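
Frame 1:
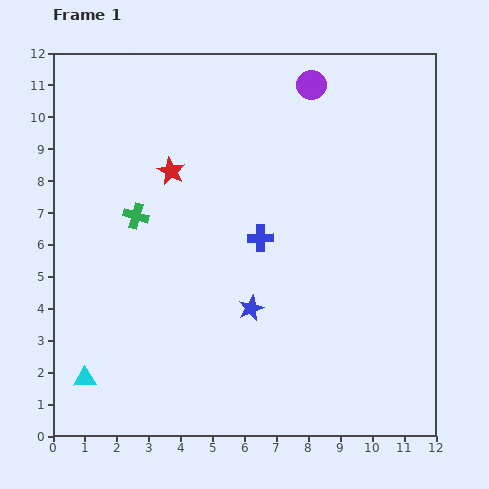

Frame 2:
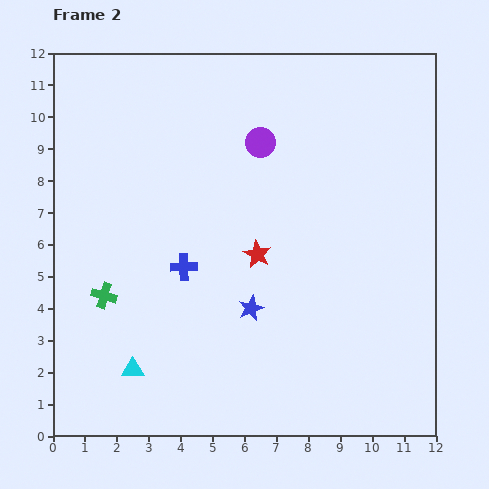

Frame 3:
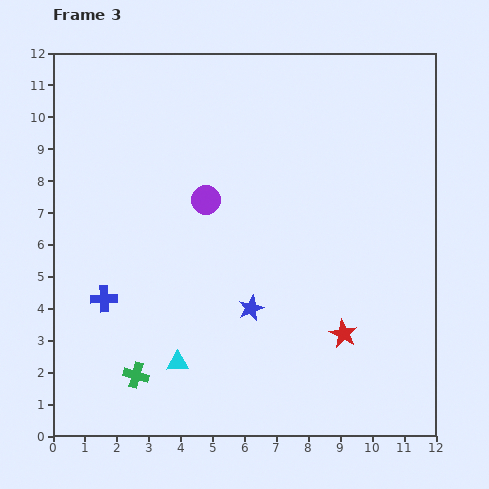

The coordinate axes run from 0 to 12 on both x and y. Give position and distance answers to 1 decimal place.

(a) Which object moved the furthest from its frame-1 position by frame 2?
the red star

(moved 3.7; next 2.7)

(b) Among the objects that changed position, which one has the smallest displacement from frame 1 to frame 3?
the cyan triangle

(moved 2.9)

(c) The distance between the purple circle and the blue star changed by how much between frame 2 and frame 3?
-1.5

Distance in frame 2: 5.2. Distance in frame 3: 3.7.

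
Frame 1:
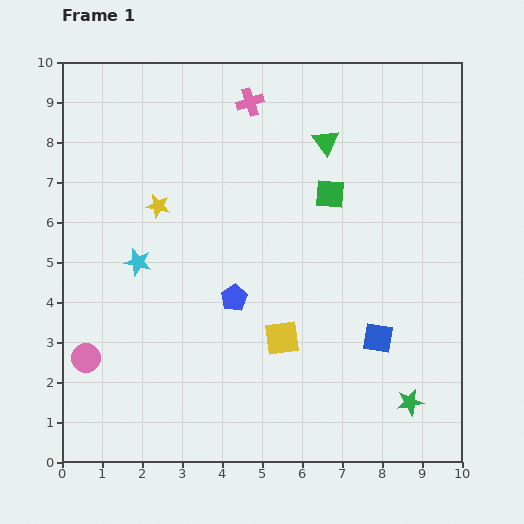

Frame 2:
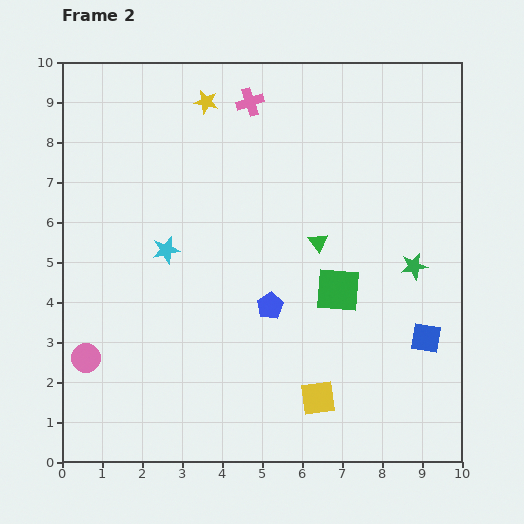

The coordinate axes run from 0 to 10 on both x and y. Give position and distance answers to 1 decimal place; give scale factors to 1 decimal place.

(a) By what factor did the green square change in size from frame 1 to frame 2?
1.5×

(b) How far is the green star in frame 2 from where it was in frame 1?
3.4

The green star moved from (8.7, 1.5) to (8.8, 4.9), a distance of √(0.1² + 3.4²) ≈ 3.4.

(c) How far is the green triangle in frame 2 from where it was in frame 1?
2.5

The green triangle moved from (6.6, 8.0) to (6.4, 5.5), a distance of √(0.2² + 2.5²) ≈ 2.5.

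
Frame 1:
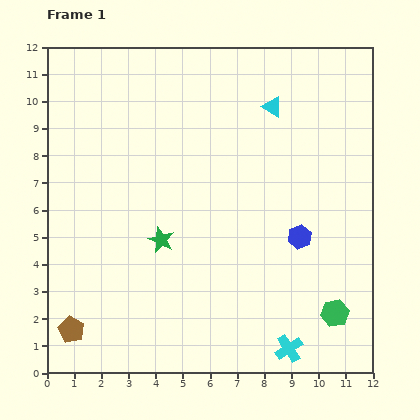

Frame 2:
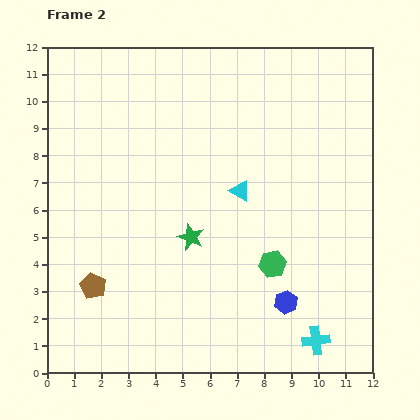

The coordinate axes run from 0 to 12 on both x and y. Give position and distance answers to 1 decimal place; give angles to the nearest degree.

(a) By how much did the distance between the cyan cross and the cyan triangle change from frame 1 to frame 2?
-2.7

Distance in frame 1: 8.9. Distance in frame 2: 6.2.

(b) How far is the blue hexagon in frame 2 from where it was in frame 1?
2.5

The blue hexagon moved from (9.3, 5.0) to (8.8, 2.6), a distance of √(0.5² + 2.4²) ≈ 2.5.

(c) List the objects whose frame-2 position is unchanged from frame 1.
none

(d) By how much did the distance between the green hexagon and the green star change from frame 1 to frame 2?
-3.7

Distance in frame 1: 6.9. Distance in frame 2: 3.2.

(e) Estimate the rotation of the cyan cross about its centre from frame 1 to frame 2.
26° clockwise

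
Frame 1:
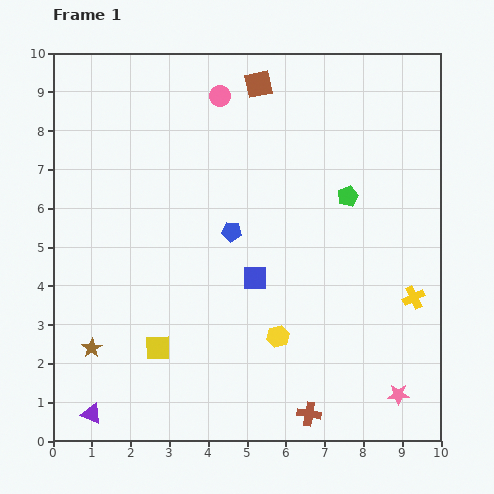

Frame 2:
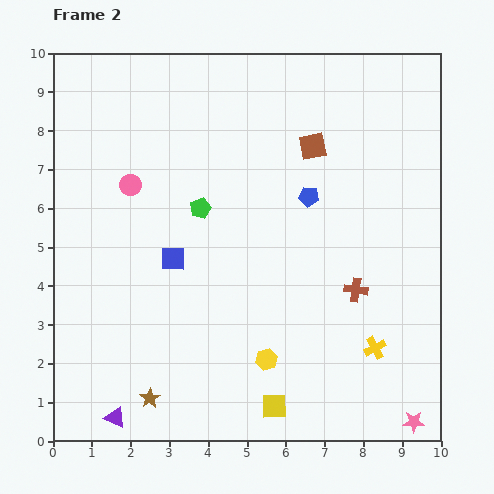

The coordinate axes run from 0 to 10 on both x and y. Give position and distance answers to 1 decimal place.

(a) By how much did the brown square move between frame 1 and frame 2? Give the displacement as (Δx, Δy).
(1.4, -1.6)

The brown square was at (5.3, 9.2) in frame 1 and (6.7, 7.6) in frame 2.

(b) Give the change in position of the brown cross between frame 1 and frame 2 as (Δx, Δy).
(1.2, 3.2)

The brown cross was at (6.6, 0.7) in frame 1 and (7.8, 3.9) in frame 2.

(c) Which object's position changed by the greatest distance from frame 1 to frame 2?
the green pentagon

(moved 3.8; next 3.4)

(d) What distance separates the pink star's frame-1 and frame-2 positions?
0.8

The pink star moved from (8.9, 1.2) to (9.3, 0.5), a distance of √(0.4² + 0.7²) ≈ 0.8.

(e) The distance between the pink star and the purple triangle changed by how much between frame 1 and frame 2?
-0.2

Distance in frame 1: 7.9. Distance in frame 2: 7.7.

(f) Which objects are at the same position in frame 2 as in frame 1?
none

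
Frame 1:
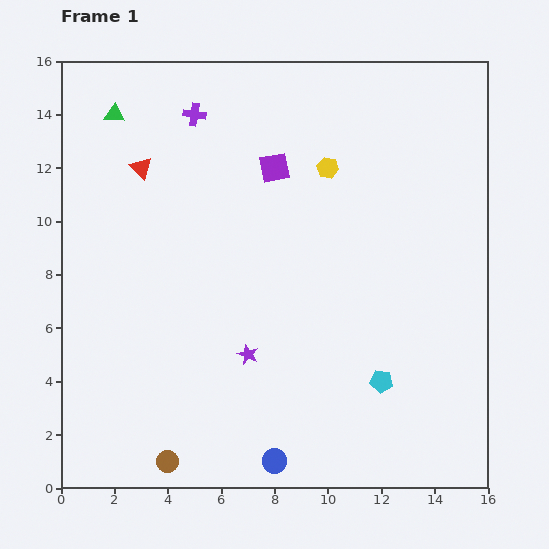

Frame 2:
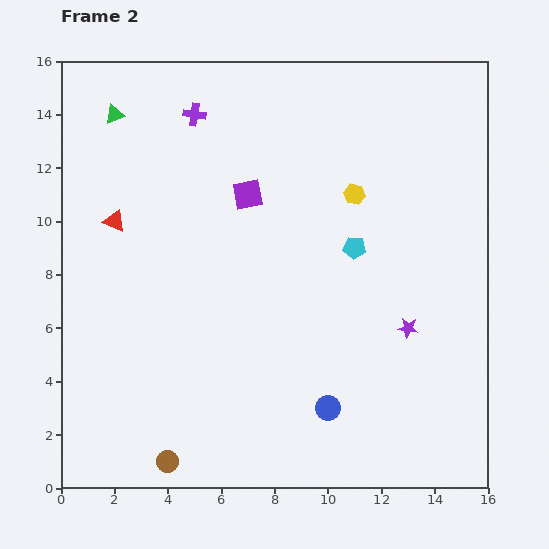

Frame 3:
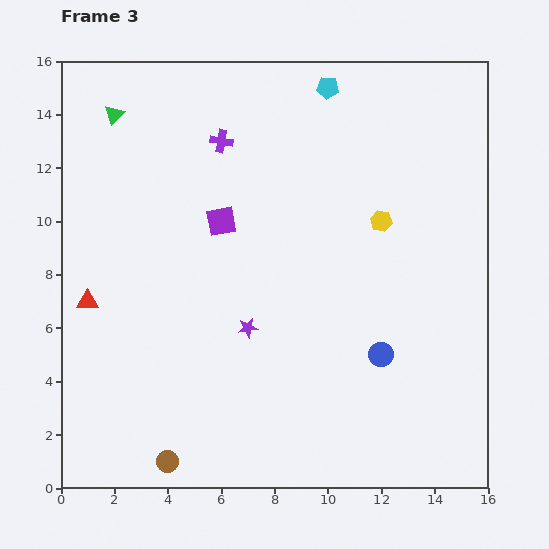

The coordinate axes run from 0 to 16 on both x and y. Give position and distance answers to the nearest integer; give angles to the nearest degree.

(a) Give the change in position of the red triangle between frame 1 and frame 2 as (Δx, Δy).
(-1, -2)

The red triangle was at (3, 12) in frame 1 and (2, 10) in frame 2.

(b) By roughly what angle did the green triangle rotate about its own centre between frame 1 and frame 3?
50° counter-clockwise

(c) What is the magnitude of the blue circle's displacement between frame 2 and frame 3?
3

The blue circle moved from (10, 3) to (12, 5), a distance of √(2² + 2²) ≈ 3.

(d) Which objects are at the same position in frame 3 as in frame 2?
the brown circle, the green triangle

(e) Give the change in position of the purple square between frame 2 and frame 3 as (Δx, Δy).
(-1, -1)

The purple square was at (7, 11) in frame 2 and (6, 10) in frame 3.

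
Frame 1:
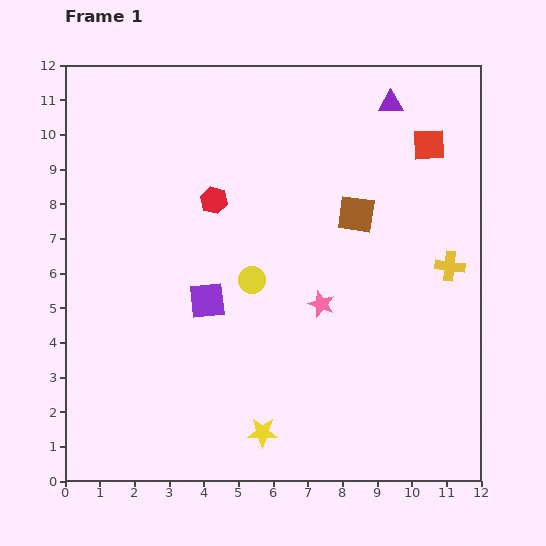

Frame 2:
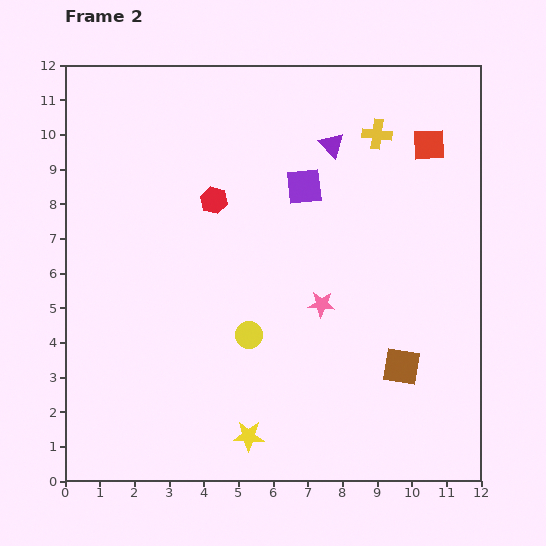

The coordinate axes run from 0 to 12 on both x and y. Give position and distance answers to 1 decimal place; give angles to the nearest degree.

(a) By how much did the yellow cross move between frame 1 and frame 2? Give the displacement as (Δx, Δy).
(-2.1, 3.8)

The yellow cross was at (11.1, 6.2) in frame 1 and (9.0, 10.0) in frame 2.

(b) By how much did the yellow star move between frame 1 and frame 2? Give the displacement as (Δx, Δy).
(-0.4, -0.1)

The yellow star was at (5.7, 1.4) in frame 1 and (5.3, 1.3) in frame 2.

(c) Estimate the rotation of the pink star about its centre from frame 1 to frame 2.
16° counter-clockwise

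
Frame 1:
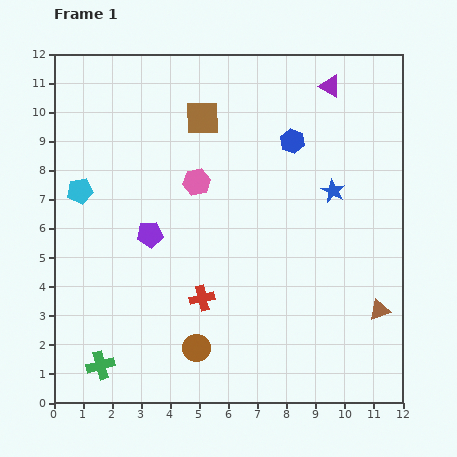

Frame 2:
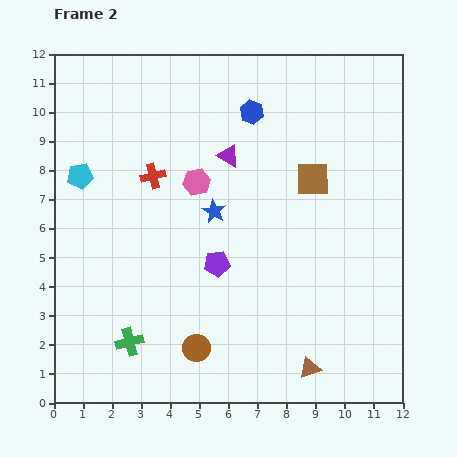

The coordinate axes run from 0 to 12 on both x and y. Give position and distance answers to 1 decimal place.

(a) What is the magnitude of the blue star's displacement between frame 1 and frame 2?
4.2

The blue star moved from (9.6, 7.3) to (5.5, 6.6), a distance of √(4.1² + 0.7²) ≈ 4.2.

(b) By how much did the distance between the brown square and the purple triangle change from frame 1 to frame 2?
-1.5

Distance in frame 1: 4.5. Distance in frame 2: 3.0.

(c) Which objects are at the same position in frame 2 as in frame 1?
the pink hexagon, the brown circle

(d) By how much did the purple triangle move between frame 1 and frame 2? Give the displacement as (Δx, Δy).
(-3.5, -2.4)

The purple triangle was at (9.5, 10.9) in frame 1 and (6.0, 8.5) in frame 2.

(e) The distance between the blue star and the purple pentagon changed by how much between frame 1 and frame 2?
-4.7

Distance in frame 1: 6.5. Distance in frame 2: 1.8.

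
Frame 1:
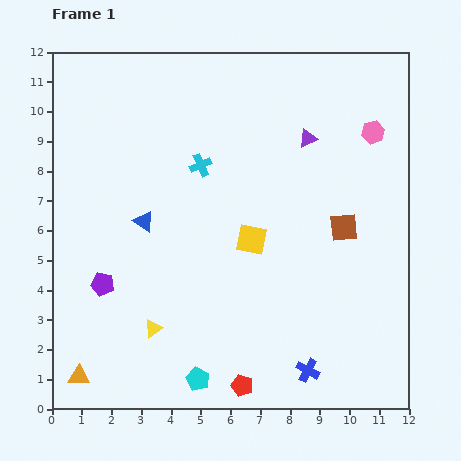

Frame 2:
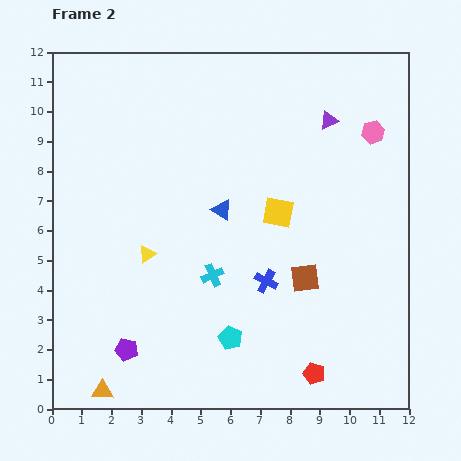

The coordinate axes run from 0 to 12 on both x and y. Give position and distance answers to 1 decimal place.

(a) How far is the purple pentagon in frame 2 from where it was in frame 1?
2.3

The purple pentagon moved from (1.7, 4.2) to (2.5, 2.0), a distance of √(0.8² + 2.2²) ≈ 2.3.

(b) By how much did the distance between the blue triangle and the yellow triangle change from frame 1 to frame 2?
-0.7

Distance in frame 1: 3.6. Distance in frame 2: 2.9.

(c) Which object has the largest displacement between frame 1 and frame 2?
the cyan cross

(moved 3.7; next 3.3)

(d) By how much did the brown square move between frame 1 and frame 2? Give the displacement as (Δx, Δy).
(-1.3, -1.7)

The brown square was at (9.8, 6.1) in frame 1 and (8.5, 4.4) in frame 2.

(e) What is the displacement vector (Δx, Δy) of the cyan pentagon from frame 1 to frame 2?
(1.1, 1.4)

The cyan pentagon was at (4.9, 1.0) in frame 1 and (6.0, 2.4) in frame 2.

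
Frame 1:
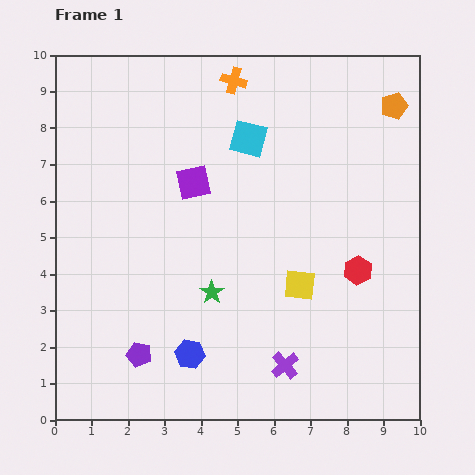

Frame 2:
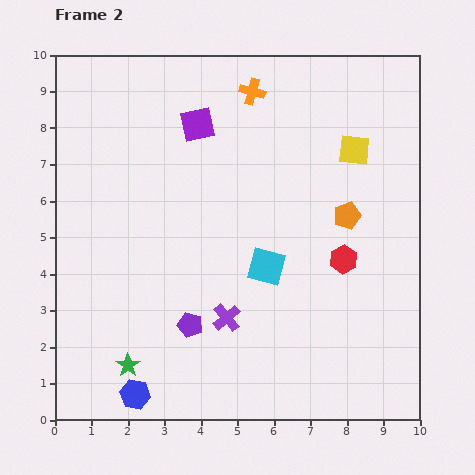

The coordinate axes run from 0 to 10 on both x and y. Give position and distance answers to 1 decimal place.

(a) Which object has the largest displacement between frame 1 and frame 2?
the yellow square

(moved 4.0; next 3.5)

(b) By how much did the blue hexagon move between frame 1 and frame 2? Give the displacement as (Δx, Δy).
(-1.5, -1.1)

The blue hexagon was at (3.7, 1.8) in frame 1 and (2.2, 0.7) in frame 2.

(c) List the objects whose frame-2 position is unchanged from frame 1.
none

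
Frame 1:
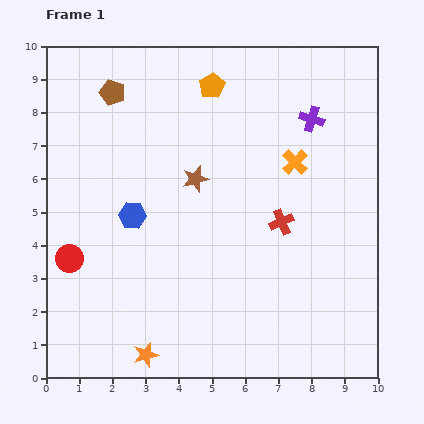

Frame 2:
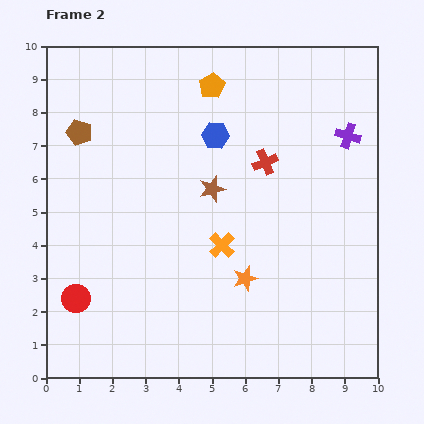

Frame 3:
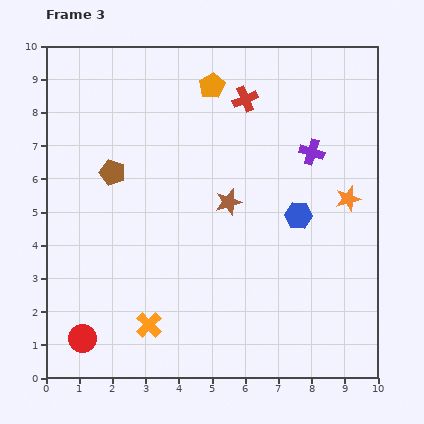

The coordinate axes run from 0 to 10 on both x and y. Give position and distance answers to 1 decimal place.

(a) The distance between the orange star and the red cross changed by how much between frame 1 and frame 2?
-2.1

Distance in frame 1: 5.7. Distance in frame 2: 3.6.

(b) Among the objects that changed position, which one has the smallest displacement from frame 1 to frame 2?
the brown star

(moved 0.6)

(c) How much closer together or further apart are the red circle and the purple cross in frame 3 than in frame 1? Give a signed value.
+0.5

Distance in frame 1: 8.4. Distance in frame 3: 8.9.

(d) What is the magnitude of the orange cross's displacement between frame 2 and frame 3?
3.3

The orange cross moved from (5.3, 4.0) to (3.1, 1.6), a distance of √(2.2² + 2.4²) ≈ 3.3.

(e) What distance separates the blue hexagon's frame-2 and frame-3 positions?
3.5

The blue hexagon moved from (5.1, 7.3) to (7.6, 4.9), a distance of √(2.5² + 2.4²) ≈ 3.5.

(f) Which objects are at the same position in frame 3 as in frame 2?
the orange pentagon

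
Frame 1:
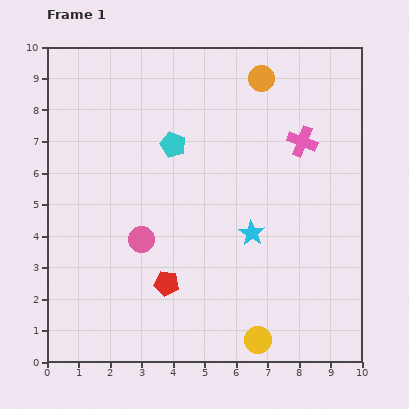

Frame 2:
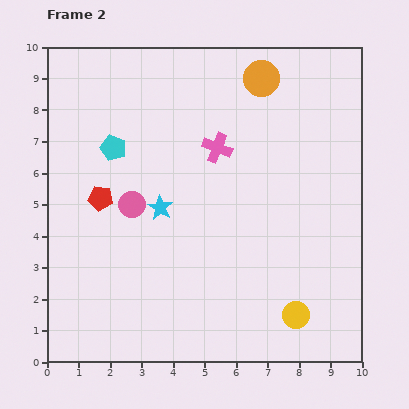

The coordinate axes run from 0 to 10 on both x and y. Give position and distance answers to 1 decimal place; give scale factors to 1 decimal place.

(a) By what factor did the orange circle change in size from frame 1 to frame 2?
1.4×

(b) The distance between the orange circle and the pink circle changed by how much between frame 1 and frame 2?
-0.7

Distance in frame 1: 6.4. Distance in frame 2: 5.7.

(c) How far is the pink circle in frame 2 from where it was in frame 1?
1.1

The pink circle moved from (3.0, 3.9) to (2.7, 5.0), a distance of √(0.3² + 1.1²) ≈ 1.1.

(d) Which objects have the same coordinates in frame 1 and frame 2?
the orange circle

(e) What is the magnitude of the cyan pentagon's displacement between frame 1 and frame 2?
1.9

The cyan pentagon moved from (4.0, 6.9) to (2.1, 6.8), a distance of √(1.9² + 0.1²) ≈ 1.9.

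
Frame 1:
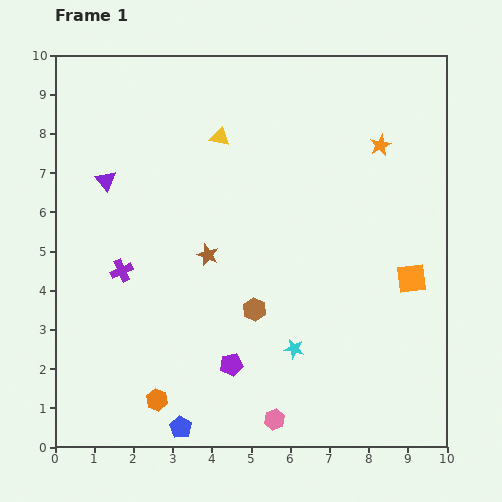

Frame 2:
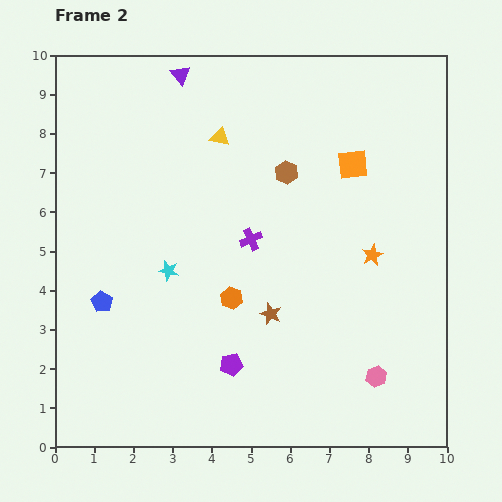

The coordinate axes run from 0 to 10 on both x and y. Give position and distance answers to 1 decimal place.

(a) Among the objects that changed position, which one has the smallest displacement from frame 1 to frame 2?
the brown star

(moved 2.2)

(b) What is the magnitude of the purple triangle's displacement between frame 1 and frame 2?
3.3

The purple triangle moved from (1.3, 6.8) to (3.2, 9.5), a distance of √(1.9² + 2.7²) ≈ 3.3.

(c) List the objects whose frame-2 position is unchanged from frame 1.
the yellow triangle, the purple pentagon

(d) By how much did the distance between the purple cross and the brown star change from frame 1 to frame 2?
-0.2

Distance in frame 1: 2.2. Distance in frame 2: 2.0.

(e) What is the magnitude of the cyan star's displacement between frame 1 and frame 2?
3.8

The cyan star moved from (6.1, 2.5) to (2.9, 4.5), a distance of √(3.2² + 2.0²) ≈ 3.8.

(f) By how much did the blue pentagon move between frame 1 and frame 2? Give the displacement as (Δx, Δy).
(-2.0, 3.2)

The blue pentagon was at (3.2, 0.5) in frame 1 and (1.2, 3.7) in frame 2.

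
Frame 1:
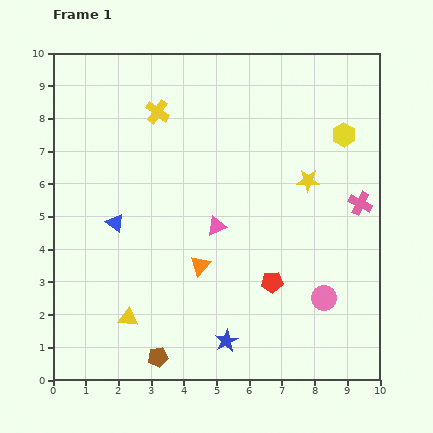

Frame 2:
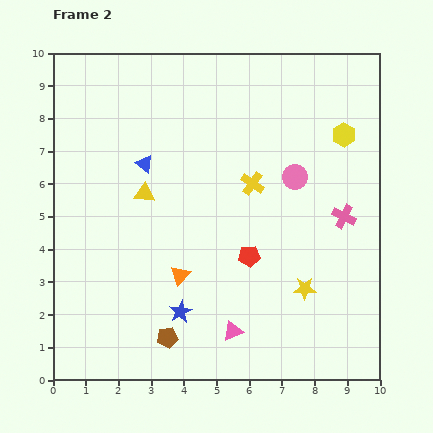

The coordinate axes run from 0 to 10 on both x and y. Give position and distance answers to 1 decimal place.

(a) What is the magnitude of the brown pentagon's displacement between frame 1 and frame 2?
0.7

The brown pentagon moved from (3.2, 0.7) to (3.5, 1.3), a distance of √(0.3² + 0.6²) ≈ 0.7.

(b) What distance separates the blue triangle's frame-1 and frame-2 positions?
2.0

The blue triangle moved from (1.9, 4.8) to (2.8, 6.6), a distance of √(0.9² + 1.8²) ≈ 2.0.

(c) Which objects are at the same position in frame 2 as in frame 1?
the yellow hexagon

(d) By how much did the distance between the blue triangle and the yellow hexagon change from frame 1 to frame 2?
-1.3

Distance in frame 1: 7.5. Distance in frame 2: 6.2.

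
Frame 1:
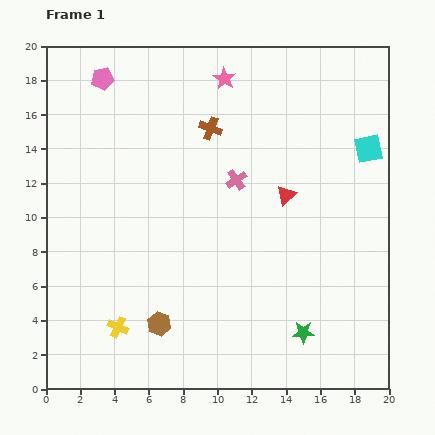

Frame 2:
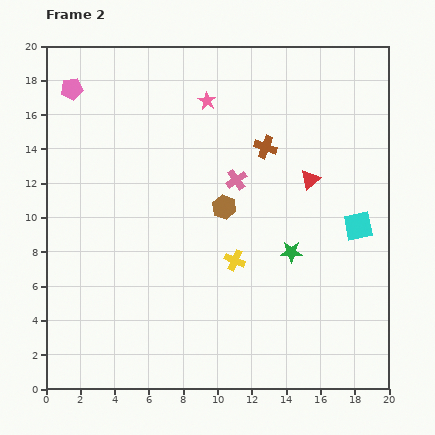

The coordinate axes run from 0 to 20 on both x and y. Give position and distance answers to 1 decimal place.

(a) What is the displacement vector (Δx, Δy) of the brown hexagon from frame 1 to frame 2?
(3.8, 6.8)

The brown hexagon was at (6.6, 3.8) in frame 1 and (10.4, 10.6) in frame 2.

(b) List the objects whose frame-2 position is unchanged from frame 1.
the pink cross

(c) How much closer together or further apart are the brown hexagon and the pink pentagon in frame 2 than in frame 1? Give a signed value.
-3.4

Distance in frame 1: 14.7. Distance in frame 2: 11.3.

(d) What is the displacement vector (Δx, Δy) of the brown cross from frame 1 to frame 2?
(3.2, -1.1)

The brown cross was at (9.6, 15.2) in frame 1 and (12.8, 14.1) in frame 2.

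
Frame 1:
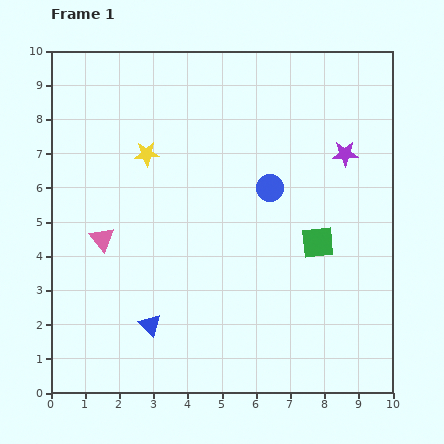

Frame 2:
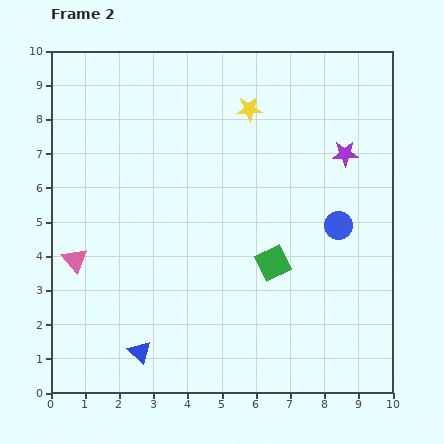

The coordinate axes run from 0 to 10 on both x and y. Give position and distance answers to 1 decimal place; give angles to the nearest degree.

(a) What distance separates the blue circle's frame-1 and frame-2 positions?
2.3

The blue circle moved from (6.4, 6.0) to (8.4, 4.9), a distance of √(2.0² + 1.1²) ≈ 2.3.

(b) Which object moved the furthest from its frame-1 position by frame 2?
the yellow star

(moved 3.3; next 2.3)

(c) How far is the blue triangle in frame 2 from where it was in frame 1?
0.9

The blue triangle moved from (2.9, 2.0) to (2.6, 1.2), a distance of √(0.3² + 0.8²) ≈ 0.9.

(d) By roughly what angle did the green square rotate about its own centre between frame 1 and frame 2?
20° counter-clockwise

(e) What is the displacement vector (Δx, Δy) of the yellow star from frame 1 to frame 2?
(3.0, 1.3)

The yellow star was at (2.8, 7.0) in frame 1 and (5.8, 8.3) in frame 2.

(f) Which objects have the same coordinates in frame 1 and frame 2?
the purple star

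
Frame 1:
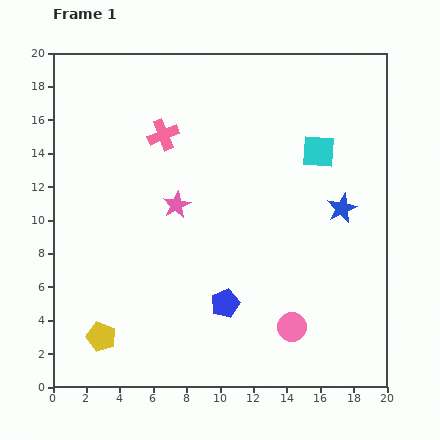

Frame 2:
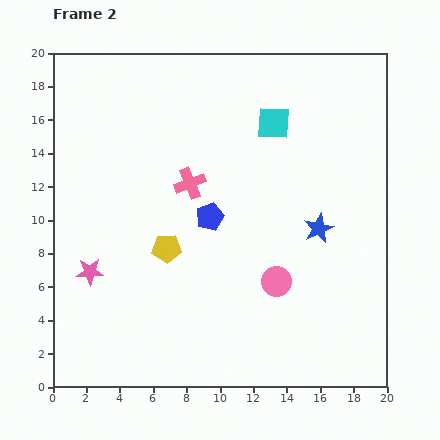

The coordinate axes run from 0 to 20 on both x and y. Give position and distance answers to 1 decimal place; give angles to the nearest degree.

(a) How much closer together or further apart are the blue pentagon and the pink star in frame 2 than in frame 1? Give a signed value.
+1.3

Distance in frame 1: 6.6. Distance in frame 2: 7.9.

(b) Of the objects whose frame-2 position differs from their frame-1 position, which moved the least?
the blue star

(moved 1.8)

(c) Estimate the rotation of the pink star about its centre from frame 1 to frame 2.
28° clockwise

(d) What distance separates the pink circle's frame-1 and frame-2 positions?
2.8

The pink circle moved from (14.3, 3.6) to (13.4, 6.3), a distance of √(0.9² + 2.7²) ≈ 2.8.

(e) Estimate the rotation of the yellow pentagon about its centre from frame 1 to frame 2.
21° counter-clockwise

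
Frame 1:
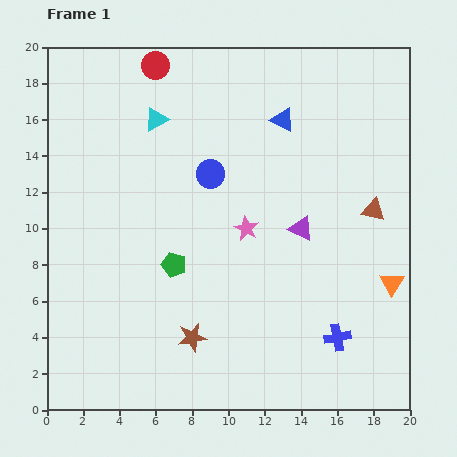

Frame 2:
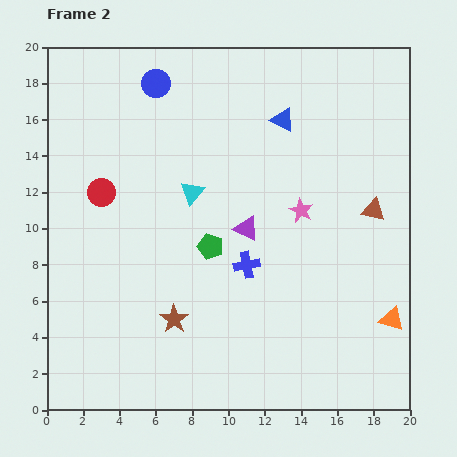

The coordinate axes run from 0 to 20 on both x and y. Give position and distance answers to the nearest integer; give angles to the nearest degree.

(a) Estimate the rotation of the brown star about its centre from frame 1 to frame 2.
26° counter-clockwise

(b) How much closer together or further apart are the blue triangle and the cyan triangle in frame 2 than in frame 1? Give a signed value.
-1

Distance in frame 1: 7. Distance in frame 2: 6.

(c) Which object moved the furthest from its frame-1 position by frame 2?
the red circle

(moved 8; next 6)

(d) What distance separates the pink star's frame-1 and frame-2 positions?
3

The pink star moved from (11, 10) to (14, 11), a distance of √(3² + 1²) ≈ 3.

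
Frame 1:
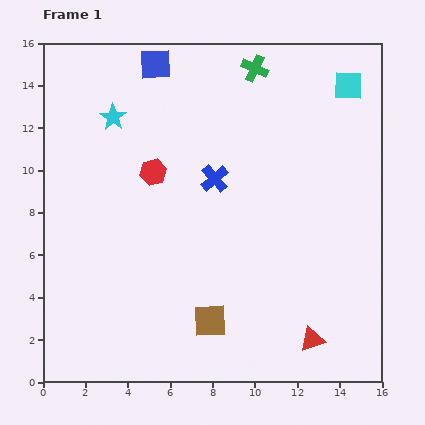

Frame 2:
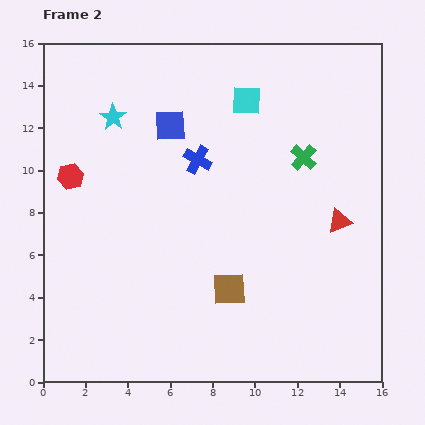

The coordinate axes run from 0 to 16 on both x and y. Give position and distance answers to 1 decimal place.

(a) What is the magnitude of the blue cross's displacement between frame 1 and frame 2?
1.2

The blue cross moved from (8.1, 9.6) to (7.3, 10.5), a distance of √(0.8² + 0.9²) ≈ 1.2.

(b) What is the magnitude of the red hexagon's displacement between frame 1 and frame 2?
3.9

The red hexagon moved from (5.2, 9.9) to (1.3, 9.7), a distance of √(3.9² + 0.2²) ≈ 3.9.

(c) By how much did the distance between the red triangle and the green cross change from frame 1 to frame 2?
-9.7

Distance in frame 1: 13.1. Distance in frame 2: 3.4.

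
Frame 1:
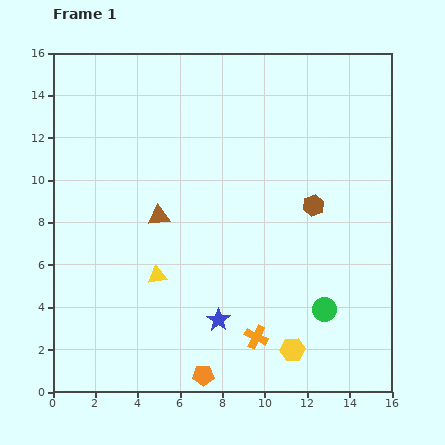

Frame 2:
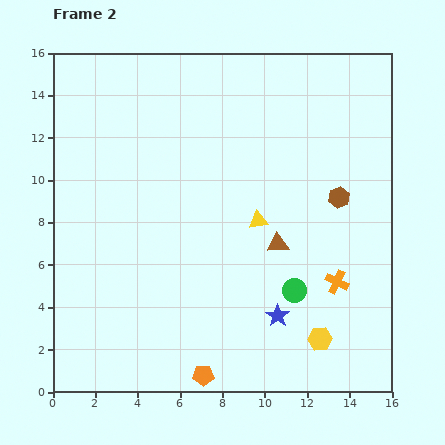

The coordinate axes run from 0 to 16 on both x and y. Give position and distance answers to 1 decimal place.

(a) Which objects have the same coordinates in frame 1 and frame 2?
the orange pentagon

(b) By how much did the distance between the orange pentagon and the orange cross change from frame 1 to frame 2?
+4.6

Distance in frame 1: 3.1. Distance in frame 2: 7.7.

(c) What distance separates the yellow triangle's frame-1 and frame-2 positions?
5.5

The yellow triangle moved from (4.9, 5.5) to (9.7, 8.1), a distance of √(4.8² + 2.6²) ≈ 5.5.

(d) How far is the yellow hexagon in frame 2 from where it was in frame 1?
1.4

The yellow hexagon moved from (11.3, 2.0) to (12.6, 2.5), a distance of √(1.3² + 0.5²) ≈ 1.4.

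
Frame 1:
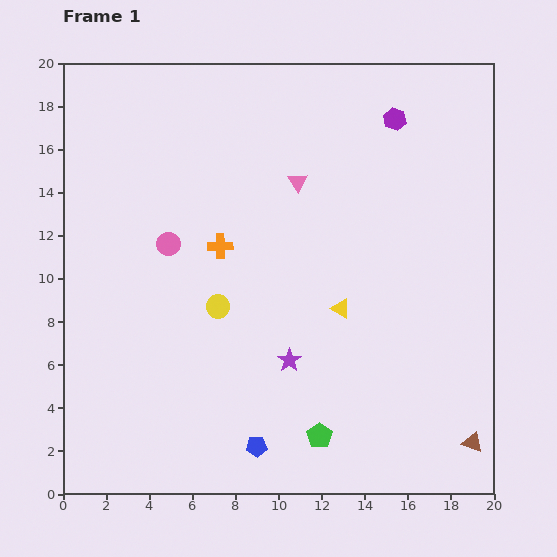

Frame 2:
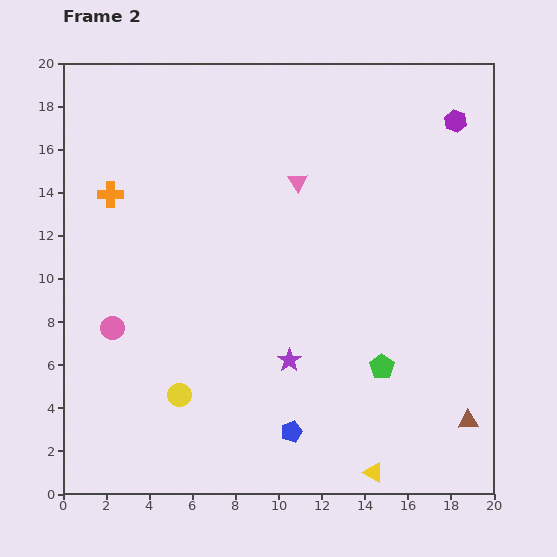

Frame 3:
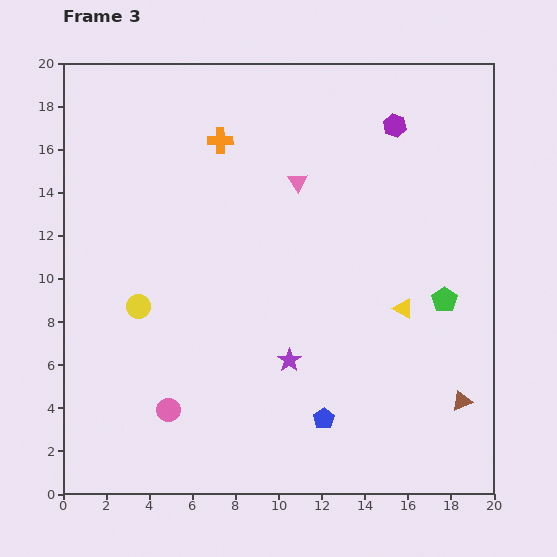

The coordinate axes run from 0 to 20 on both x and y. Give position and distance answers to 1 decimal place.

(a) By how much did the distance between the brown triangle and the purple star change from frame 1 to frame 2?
-0.5

Distance in frame 1: 9.3. Distance in frame 2: 8.8.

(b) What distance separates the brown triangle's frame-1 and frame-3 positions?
2.0

The brown triangle moved from (19.0, 2.4) to (18.5, 4.3), a distance of √(0.5² + 1.9²) ≈ 2.0.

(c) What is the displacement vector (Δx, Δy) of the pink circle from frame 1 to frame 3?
(0.0, -7.7)

The pink circle was at (4.9, 11.6) in frame 1 and (4.9, 3.9) in frame 3.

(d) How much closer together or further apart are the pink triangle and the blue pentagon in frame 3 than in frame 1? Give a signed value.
-1.3

Distance in frame 1: 12.4. Distance in frame 3: 11.1.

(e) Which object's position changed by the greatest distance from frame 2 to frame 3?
the yellow triangle

(moved 7.7; next 5.7)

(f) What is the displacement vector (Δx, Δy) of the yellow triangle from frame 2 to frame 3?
(1.4, 7.6)

The yellow triangle was at (14.4, 1.0) in frame 2 and (15.8, 8.6) in frame 3.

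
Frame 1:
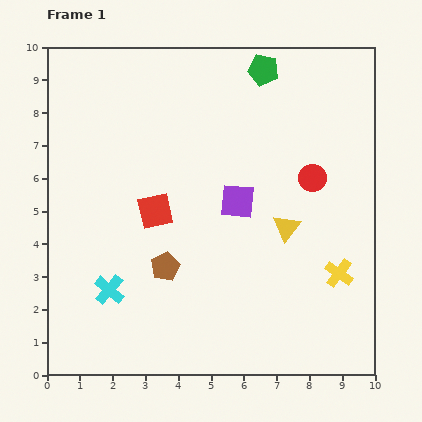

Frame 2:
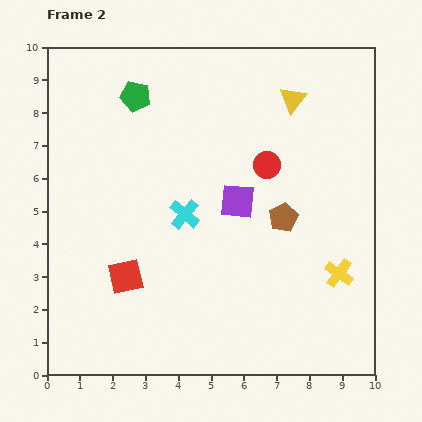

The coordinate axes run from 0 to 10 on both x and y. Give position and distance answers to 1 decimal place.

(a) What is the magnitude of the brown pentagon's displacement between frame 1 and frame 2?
3.9

The brown pentagon moved from (3.6, 3.3) to (7.2, 4.8), a distance of √(3.6² + 1.5²) ≈ 3.9.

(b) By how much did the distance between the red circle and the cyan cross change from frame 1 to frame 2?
-4.2

Distance in frame 1: 7.1. Distance in frame 2: 2.9.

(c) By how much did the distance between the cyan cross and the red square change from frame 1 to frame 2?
-0.2

Distance in frame 1: 2.8. Distance in frame 2: 2.6.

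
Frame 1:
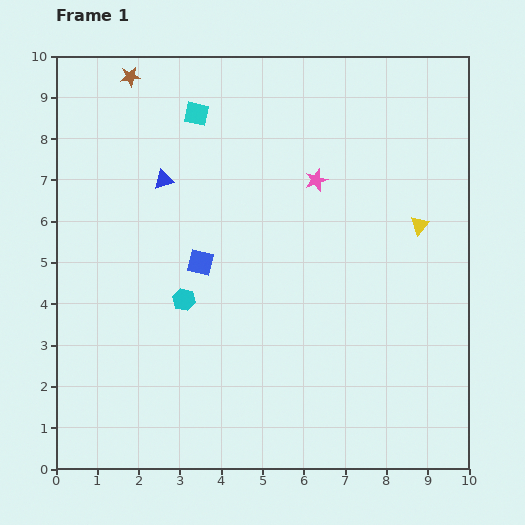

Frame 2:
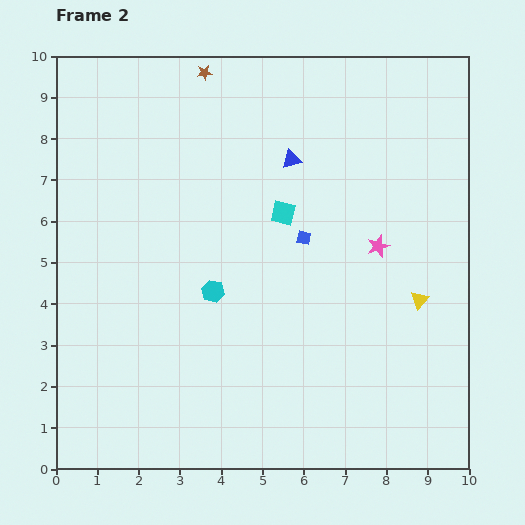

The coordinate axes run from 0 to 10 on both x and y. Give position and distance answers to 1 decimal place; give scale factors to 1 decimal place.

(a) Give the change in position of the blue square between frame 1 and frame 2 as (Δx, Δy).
(2.5, 0.6)

The blue square was at (3.5, 5.0) in frame 1 and (6.0, 5.6) in frame 2.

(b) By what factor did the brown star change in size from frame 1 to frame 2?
0.8×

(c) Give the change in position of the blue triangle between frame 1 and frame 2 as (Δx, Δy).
(3.1, 0.5)

The blue triangle was at (2.6, 7.0) in frame 1 and (5.7, 7.5) in frame 2.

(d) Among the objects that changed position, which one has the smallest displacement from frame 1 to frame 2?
the cyan hexagon

(moved 0.7)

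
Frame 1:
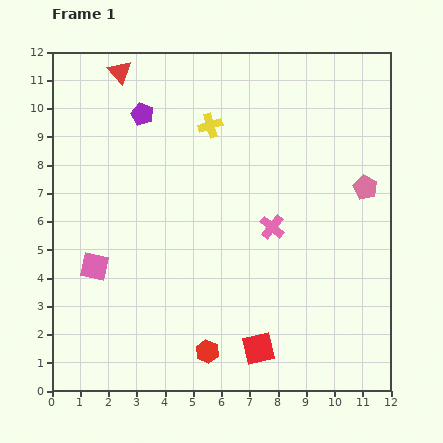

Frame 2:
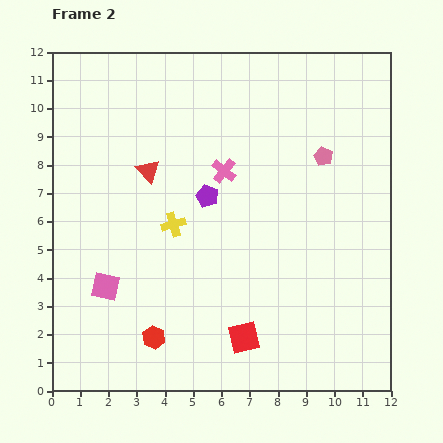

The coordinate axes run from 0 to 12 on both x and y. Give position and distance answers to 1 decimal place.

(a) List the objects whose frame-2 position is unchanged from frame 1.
none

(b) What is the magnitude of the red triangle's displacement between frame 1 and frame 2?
3.6

The red triangle moved from (2.4, 11.3) to (3.4, 7.8), a distance of √(1.0² + 3.5²) ≈ 3.6.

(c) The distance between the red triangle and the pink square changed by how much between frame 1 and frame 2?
-2.6

Distance in frame 1: 7.0. Distance in frame 2: 4.4.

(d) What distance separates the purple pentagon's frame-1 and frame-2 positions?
3.7

The purple pentagon moved from (3.2, 9.8) to (5.5, 6.9), a distance of √(2.3² + 2.9²) ≈ 3.7.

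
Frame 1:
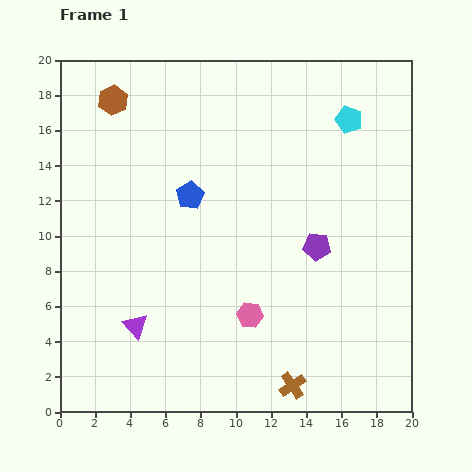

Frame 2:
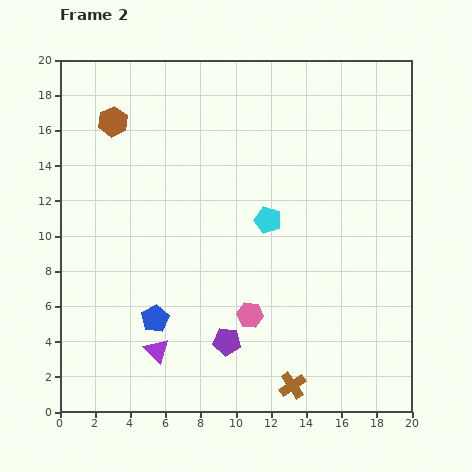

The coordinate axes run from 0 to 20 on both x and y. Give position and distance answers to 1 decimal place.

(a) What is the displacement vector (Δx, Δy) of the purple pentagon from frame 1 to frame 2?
(-5.1, -5.4)

The purple pentagon was at (14.6, 9.4) in frame 1 and (9.5, 4.0) in frame 2.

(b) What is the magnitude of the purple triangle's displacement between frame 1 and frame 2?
1.8

The purple triangle moved from (4.3, 4.9) to (5.5, 3.5), a distance of √(1.2² + 1.4²) ≈ 1.8.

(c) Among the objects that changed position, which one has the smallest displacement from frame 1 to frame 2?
the brown hexagon

(moved 1.2)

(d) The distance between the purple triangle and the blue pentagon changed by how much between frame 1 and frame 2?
-6.2

Distance in frame 1: 8.0. Distance in frame 2: 1.8.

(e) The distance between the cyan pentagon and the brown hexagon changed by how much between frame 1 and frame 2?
-3.0

Distance in frame 1: 13.4. Distance in frame 2: 10.4.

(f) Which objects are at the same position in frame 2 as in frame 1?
the pink hexagon, the brown cross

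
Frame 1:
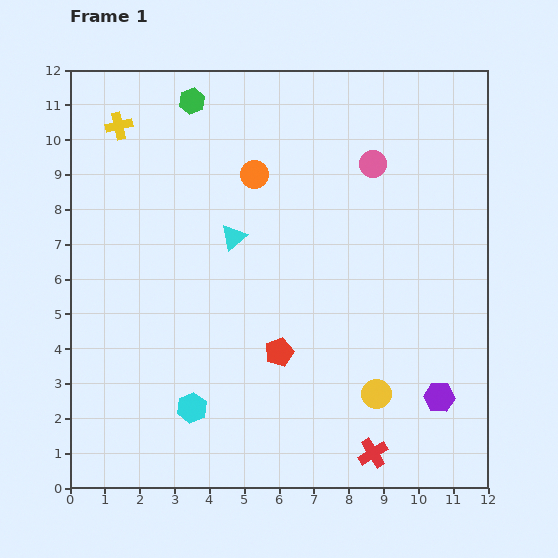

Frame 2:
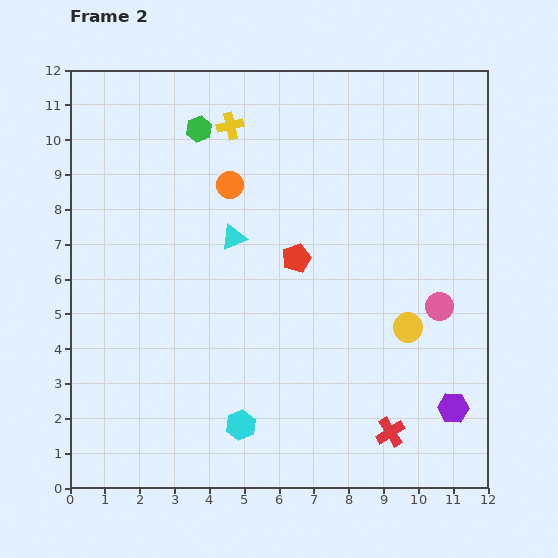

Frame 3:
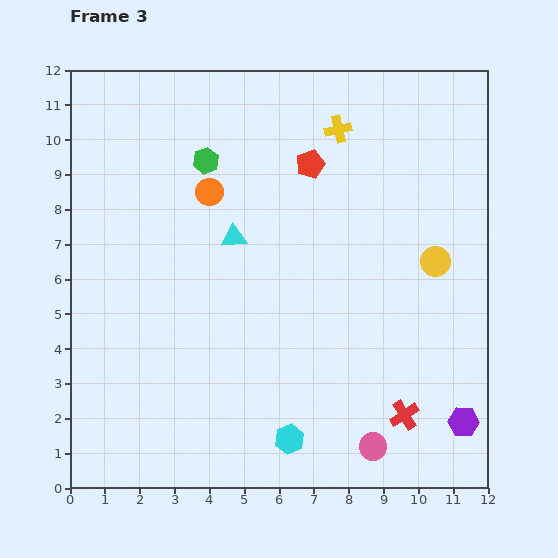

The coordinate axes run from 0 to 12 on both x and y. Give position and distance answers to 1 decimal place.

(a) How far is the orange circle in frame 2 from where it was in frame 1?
0.8

The orange circle moved from (5.3, 9.0) to (4.6, 8.7), a distance of √(0.7² + 0.3²) ≈ 0.8.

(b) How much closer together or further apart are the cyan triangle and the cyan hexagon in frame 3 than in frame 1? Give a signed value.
+1.0

Distance in frame 1: 5.0. Distance in frame 3: 6.0.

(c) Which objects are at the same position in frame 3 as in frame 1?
the cyan triangle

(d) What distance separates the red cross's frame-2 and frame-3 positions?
0.6

The red cross moved from (9.2, 1.6) to (9.6, 2.1), a distance of √(0.4² + 0.5²) ≈ 0.6.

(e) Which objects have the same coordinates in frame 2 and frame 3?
the cyan triangle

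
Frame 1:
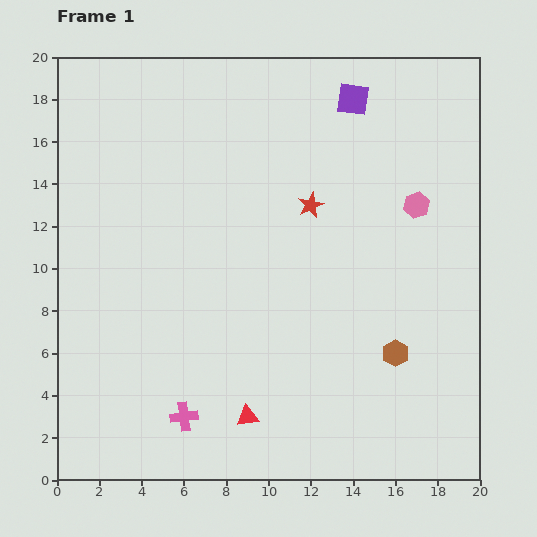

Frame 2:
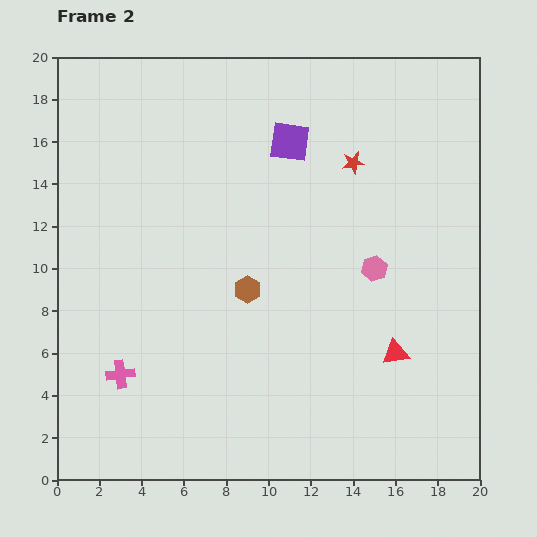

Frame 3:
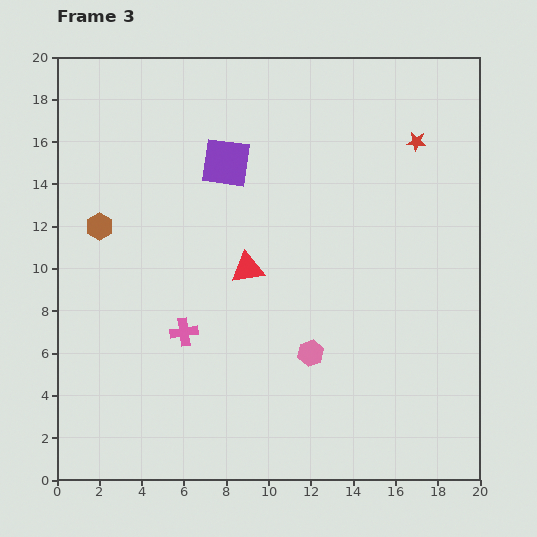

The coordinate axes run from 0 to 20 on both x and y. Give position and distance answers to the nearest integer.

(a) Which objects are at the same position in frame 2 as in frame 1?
none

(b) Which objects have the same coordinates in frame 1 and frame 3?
none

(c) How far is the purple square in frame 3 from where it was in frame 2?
3

The purple square moved from (11, 16) to (8, 15), a distance of √(3² + 1²) ≈ 3.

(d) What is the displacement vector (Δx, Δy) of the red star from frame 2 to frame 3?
(3, 1)

The red star was at (14, 15) in frame 2 and (17, 16) in frame 3.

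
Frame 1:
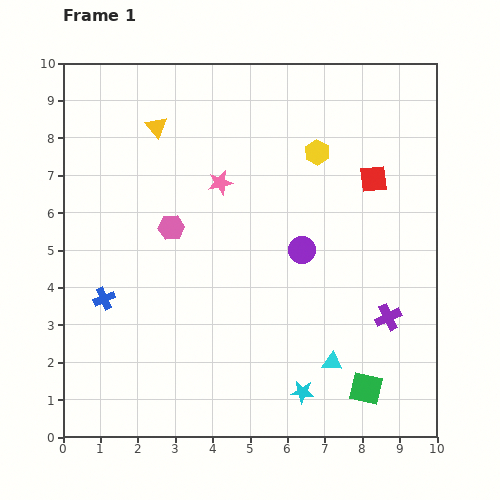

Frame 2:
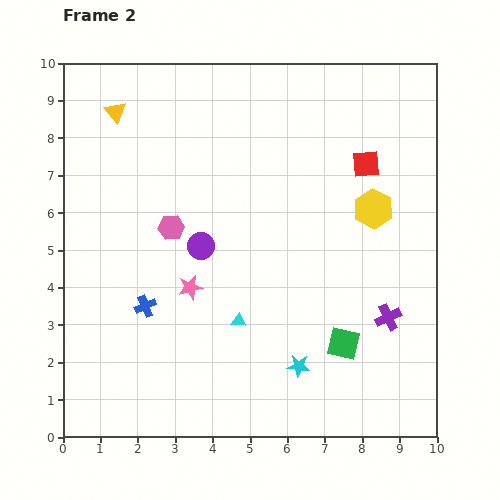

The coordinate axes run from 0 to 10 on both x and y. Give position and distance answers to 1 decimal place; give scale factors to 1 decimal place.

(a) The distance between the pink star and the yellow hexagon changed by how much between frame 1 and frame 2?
+2.6

Distance in frame 1: 2.7. Distance in frame 2: 5.3.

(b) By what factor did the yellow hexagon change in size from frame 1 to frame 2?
1.6×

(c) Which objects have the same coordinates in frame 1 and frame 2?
the purple cross, the pink hexagon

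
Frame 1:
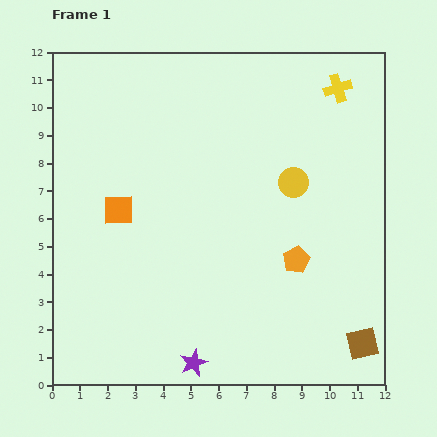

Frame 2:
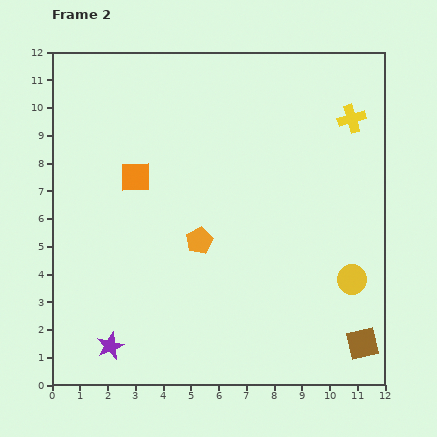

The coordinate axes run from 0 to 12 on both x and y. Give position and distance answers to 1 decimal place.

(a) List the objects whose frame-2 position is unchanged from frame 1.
the brown square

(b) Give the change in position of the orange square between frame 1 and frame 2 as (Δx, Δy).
(0.6, 1.2)

The orange square was at (2.4, 6.3) in frame 1 and (3.0, 7.5) in frame 2.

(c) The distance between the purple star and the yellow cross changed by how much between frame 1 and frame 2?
+0.8

Distance in frame 1: 11.2. Distance in frame 2: 12.0.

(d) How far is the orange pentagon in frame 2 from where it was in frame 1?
3.6

The orange pentagon moved from (8.8, 4.5) to (5.3, 5.2), a distance of √(3.5² + 0.7²) ≈ 3.6.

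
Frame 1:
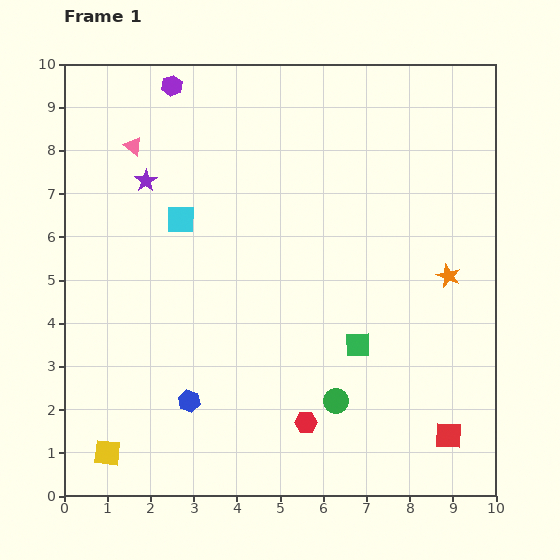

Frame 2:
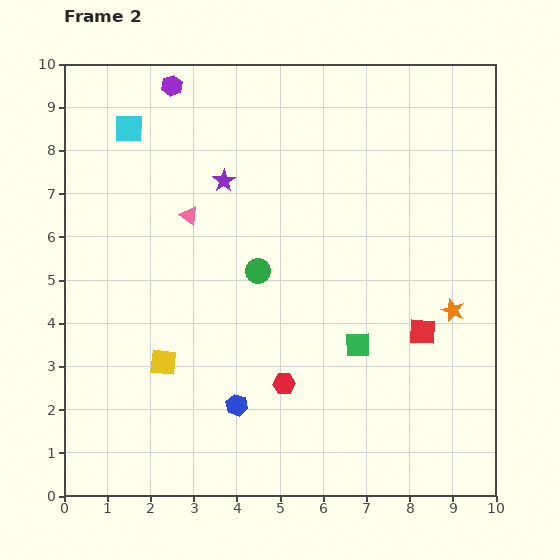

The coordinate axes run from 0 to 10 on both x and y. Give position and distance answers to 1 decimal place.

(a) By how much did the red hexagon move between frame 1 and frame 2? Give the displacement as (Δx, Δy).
(-0.5, 0.9)

The red hexagon was at (5.6, 1.7) in frame 1 and (5.1, 2.6) in frame 2.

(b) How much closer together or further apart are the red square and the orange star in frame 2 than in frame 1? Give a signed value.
-2.8

Distance in frame 1: 3.7. Distance in frame 2: 0.9.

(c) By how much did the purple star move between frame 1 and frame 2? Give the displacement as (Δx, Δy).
(1.8, 0.0)

The purple star was at (1.9, 7.3) in frame 1 and (3.7, 7.3) in frame 2.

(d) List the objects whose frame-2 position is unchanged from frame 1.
the purple hexagon, the green square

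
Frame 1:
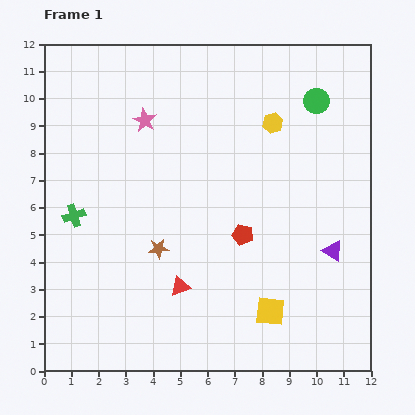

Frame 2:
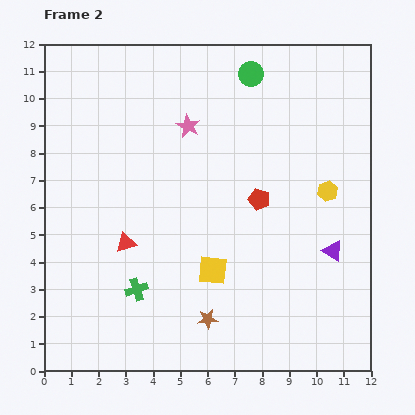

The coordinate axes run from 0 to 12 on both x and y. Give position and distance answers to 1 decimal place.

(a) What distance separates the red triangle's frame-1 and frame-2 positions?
2.6

The red triangle moved from (5.0, 3.1) to (3.0, 4.7), a distance of √(2.0² + 1.6²) ≈ 2.6.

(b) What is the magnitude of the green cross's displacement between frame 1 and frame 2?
3.5

The green cross moved from (1.1, 5.7) to (3.4, 3.0), a distance of √(2.3² + 2.7²) ≈ 3.5.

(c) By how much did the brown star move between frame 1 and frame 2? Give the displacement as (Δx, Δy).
(1.8, -2.6)

The brown star was at (4.2, 4.5) in frame 1 and (6.0, 1.9) in frame 2.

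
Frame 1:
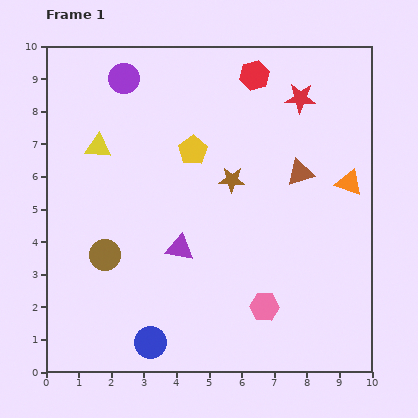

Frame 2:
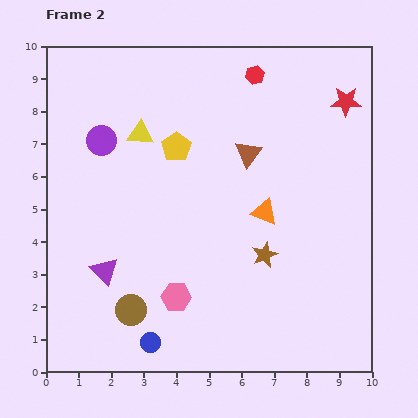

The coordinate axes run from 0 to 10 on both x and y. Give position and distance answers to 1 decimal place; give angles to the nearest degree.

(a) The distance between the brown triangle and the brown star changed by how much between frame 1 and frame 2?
+1.0

Distance in frame 1: 2.1. Distance in frame 2: 3.1.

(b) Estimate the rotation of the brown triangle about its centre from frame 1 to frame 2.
36° counter-clockwise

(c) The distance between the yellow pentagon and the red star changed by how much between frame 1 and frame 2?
+1.7

Distance in frame 1: 3.7. Distance in frame 2: 5.4.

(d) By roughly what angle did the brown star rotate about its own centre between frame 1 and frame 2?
26° counter-clockwise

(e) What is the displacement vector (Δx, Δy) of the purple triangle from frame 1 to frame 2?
(-2.3, -0.7)

The purple triangle was at (4.1, 3.8) in frame 1 and (1.8, 3.1) in frame 2.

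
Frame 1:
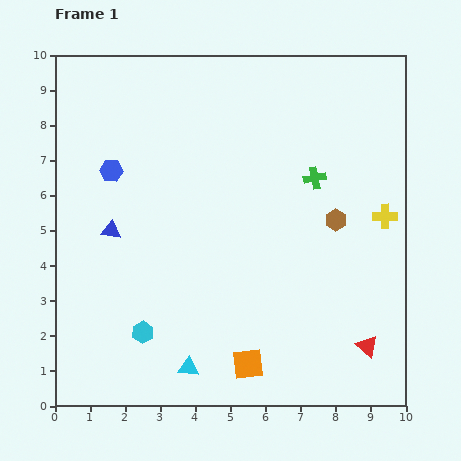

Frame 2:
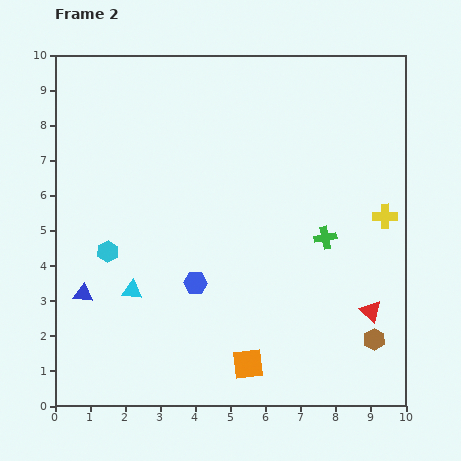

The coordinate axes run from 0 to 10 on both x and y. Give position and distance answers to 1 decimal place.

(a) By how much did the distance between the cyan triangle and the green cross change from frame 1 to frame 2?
-0.8

Distance in frame 1: 6.5. Distance in frame 2: 5.7.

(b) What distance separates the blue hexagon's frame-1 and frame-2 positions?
4.0

The blue hexagon moved from (1.6, 6.7) to (4.0, 3.5), a distance of √(2.4² + 3.2²) ≈ 4.0.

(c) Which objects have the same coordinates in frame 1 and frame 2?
the orange square, the yellow cross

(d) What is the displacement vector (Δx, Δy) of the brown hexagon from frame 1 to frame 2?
(1.1, -3.4)

The brown hexagon was at (8.0, 5.3) in frame 1 and (9.1, 1.9) in frame 2.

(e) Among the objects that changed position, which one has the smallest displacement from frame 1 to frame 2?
the red triangle

(moved 1.0)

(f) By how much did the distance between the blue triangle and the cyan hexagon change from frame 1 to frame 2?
-1.6

Distance in frame 1: 3.0. Distance in frame 2: 1.4.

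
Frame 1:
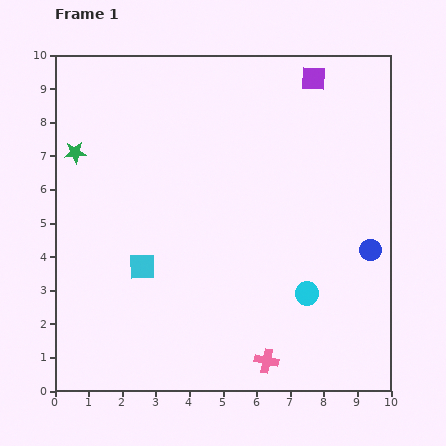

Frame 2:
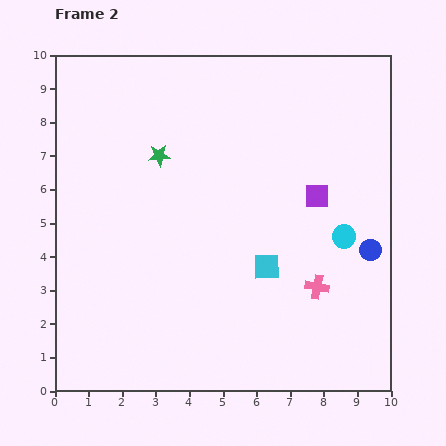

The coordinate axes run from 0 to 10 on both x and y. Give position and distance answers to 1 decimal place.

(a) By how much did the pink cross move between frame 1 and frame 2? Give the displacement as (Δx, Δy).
(1.5, 2.2)

The pink cross was at (6.3, 0.9) in frame 1 and (7.8, 3.1) in frame 2.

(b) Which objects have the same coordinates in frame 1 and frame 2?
the blue circle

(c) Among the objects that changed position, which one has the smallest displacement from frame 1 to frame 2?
the cyan circle

(moved 2.0)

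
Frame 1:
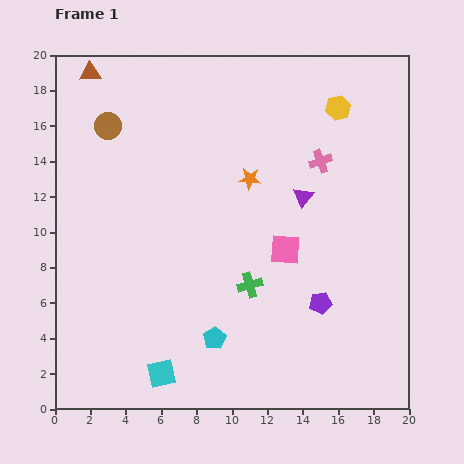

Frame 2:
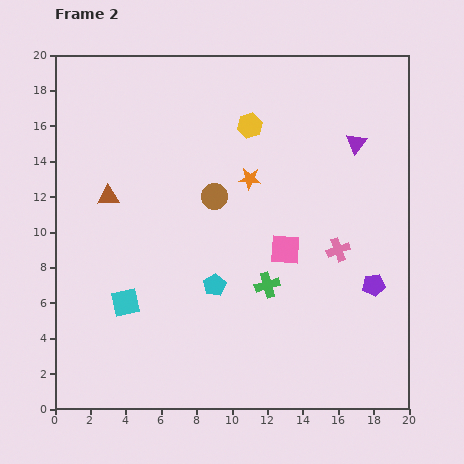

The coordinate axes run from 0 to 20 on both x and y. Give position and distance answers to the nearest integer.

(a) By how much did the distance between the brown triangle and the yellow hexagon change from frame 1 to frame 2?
-5

Distance in frame 1: 14. Distance in frame 2: 9.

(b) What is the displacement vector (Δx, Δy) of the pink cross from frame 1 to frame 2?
(1, -5)

The pink cross was at (15, 14) in frame 1 and (16, 9) in frame 2.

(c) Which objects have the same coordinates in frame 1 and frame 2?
the pink square, the orange star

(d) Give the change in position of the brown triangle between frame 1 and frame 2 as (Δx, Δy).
(1, -7)

The brown triangle was at (2, 19) in frame 1 and (3, 12) in frame 2.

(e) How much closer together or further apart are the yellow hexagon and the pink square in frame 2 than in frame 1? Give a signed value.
-2

Distance in frame 1: 9. Distance in frame 2: 7.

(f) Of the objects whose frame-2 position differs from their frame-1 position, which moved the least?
the green cross

(moved 1)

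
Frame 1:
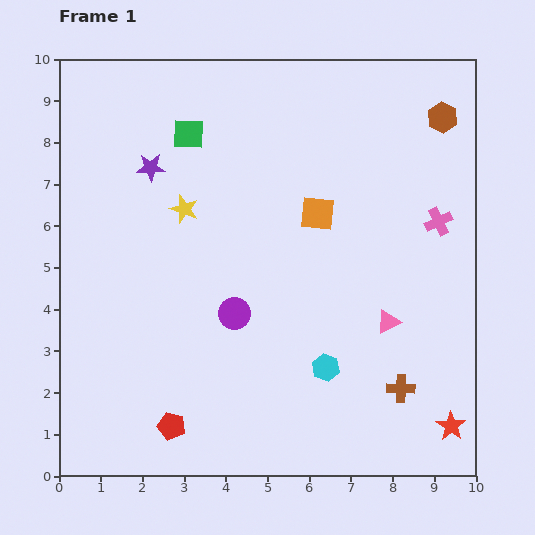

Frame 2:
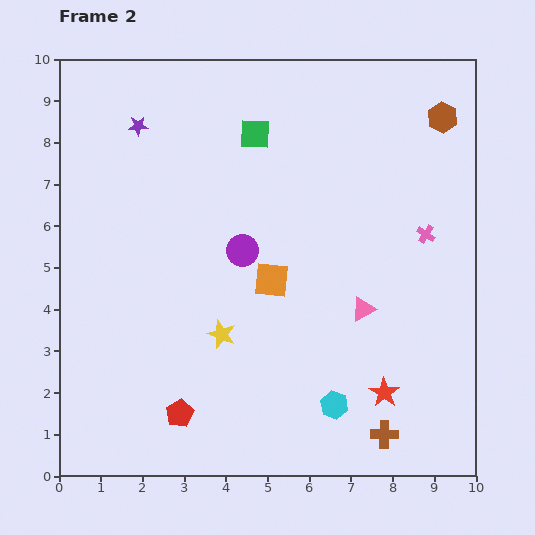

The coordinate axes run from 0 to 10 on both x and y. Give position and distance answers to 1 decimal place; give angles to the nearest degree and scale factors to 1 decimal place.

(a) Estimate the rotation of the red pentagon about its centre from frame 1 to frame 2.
30° clockwise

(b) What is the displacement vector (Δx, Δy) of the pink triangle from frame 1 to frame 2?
(-0.6, 0.3)

The pink triangle was at (7.9, 3.7) in frame 1 and (7.3, 4.0) in frame 2.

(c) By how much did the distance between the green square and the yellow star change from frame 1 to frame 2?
+3.1

Distance in frame 1: 1.8. Distance in frame 2: 4.9.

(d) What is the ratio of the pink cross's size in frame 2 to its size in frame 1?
0.7×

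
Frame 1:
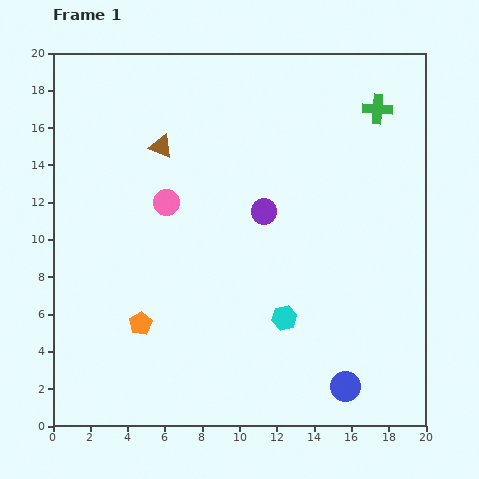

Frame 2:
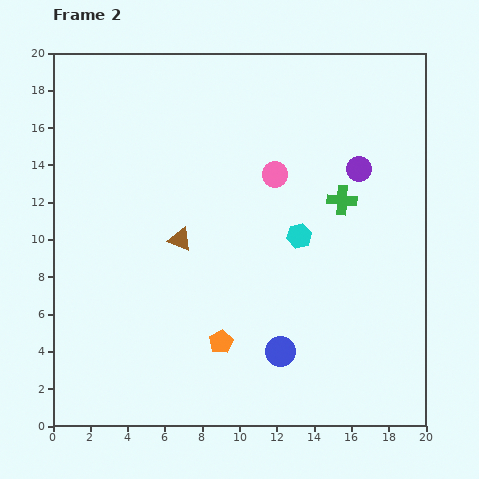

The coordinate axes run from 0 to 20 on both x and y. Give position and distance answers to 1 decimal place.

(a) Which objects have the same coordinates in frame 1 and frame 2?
none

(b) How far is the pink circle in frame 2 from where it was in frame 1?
6.0

The pink circle moved from (6.1, 12.0) to (11.9, 13.5), a distance of √(5.8² + 1.5²) ≈ 6.0.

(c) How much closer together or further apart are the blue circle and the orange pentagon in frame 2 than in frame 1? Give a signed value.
-8.3

Distance in frame 1: 11.5. Distance in frame 2: 3.2.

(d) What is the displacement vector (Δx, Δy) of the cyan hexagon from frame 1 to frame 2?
(0.8, 4.4)

The cyan hexagon was at (12.4, 5.8) in frame 1 and (13.2, 10.2) in frame 2.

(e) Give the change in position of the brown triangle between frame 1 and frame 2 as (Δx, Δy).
(1.0, -5.0)

The brown triangle was at (5.8, 15.0) in frame 1 and (6.8, 10.0) in frame 2.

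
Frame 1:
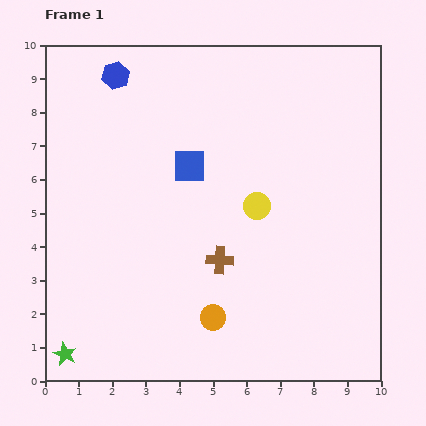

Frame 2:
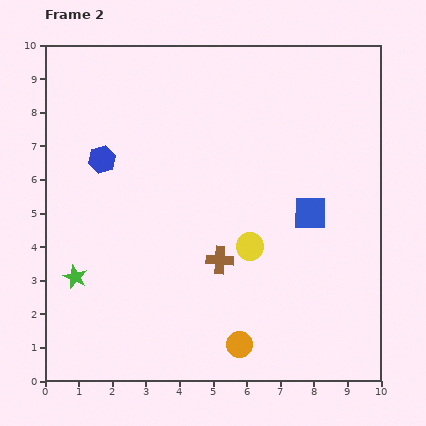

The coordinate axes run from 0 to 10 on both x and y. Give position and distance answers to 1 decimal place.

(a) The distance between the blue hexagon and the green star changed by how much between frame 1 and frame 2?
-4.8

Distance in frame 1: 8.4. Distance in frame 2: 3.6.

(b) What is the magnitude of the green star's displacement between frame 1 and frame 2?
2.3

The green star moved from (0.6, 0.8) to (0.9, 3.1), a distance of √(0.3² + 2.3²) ≈ 2.3.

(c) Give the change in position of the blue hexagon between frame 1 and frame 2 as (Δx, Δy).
(-0.4, -2.5)

The blue hexagon was at (2.1, 9.1) in frame 1 and (1.7, 6.6) in frame 2.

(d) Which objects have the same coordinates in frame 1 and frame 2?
the brown cross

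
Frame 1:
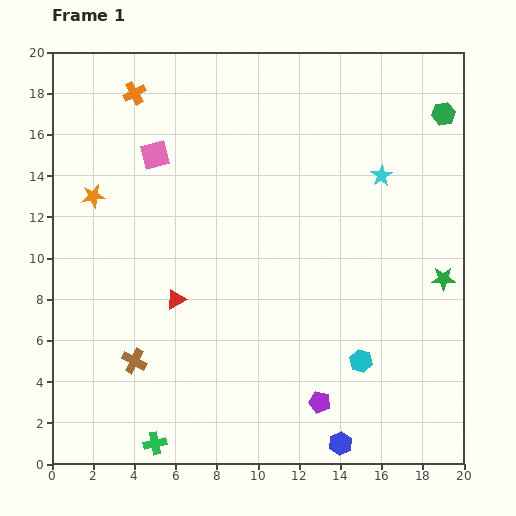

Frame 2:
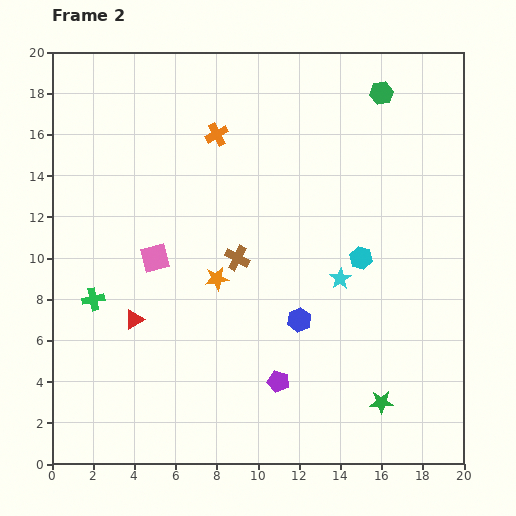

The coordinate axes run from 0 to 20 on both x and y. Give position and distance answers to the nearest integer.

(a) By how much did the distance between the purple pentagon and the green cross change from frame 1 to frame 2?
+2

Distance in frame 1: 8. Distance in frame 2: 10.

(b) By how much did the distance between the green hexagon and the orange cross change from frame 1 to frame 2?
-7

Distance in frame 1: 15. Distance in frame 2: 8.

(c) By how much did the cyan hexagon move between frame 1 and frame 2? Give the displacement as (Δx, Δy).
(0, 5)

The cyan hexagon was at (15, 5) in frame 1 and (15, 10) in frame 2.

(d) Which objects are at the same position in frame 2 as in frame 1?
none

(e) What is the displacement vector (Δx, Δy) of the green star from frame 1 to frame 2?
(-3, -6)

The green star was at (19, 9) in frame 1 and (16, 3) in frame 2.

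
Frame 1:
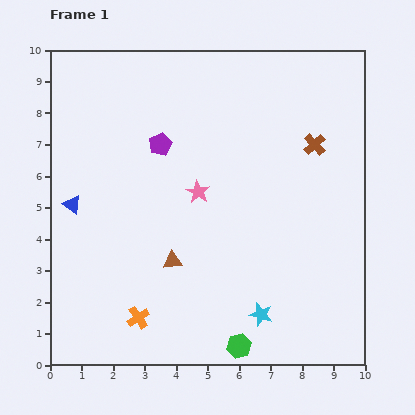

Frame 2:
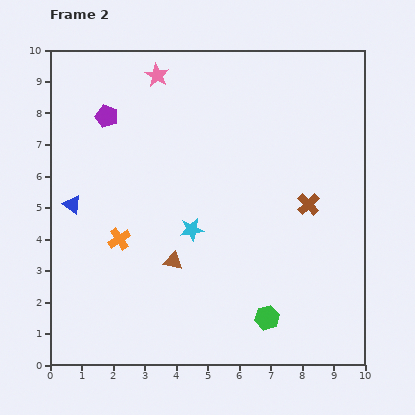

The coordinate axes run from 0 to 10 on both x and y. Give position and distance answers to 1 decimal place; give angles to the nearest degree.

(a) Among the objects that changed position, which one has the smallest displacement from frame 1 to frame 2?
the green hexagon

(moved 1.3)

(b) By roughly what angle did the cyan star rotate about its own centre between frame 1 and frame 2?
24° counter-clockwise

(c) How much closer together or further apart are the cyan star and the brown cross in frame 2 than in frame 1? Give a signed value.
-1.9

Distance in frame 1: 5.7. Distance in frame 2: 3.8.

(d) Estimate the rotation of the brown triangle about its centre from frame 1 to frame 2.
17° clockwise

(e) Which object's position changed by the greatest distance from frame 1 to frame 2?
the pink star

(moved 3.9; next 3.5)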